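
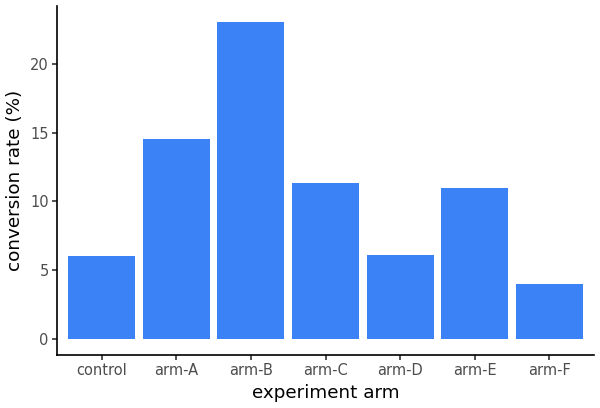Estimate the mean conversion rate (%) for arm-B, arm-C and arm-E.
(24 + 12 + 10) / 3 ≈ 15.

≈ 15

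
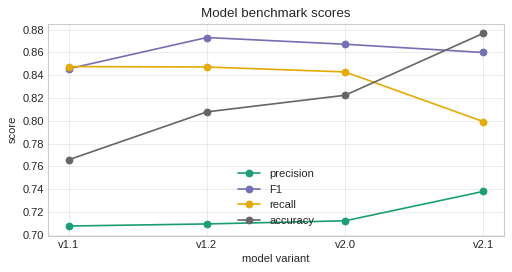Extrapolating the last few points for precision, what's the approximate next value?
Last three: 0.70, 0.72, 0.74 → slope ≈ 0.02/step → next ≈ 0.76.

≈ 0.76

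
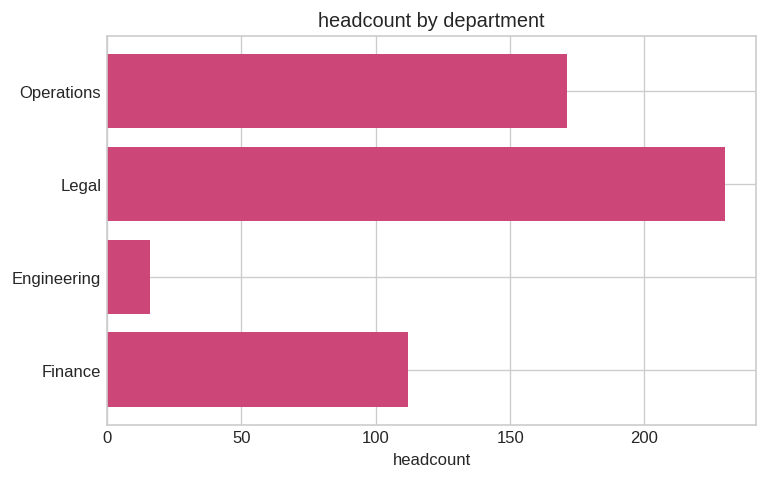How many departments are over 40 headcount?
3

Above 40: Operations, Legal, Finance.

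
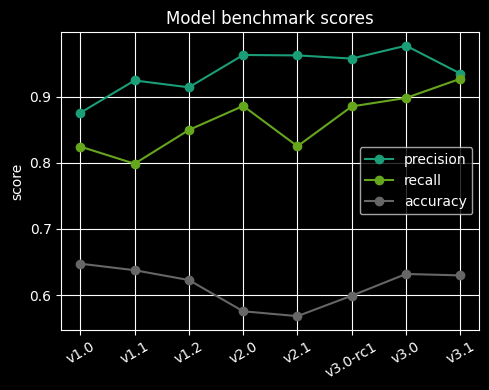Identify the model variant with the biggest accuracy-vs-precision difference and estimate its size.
v2.1, ≈ 0.40

v2.1: accuracy ≈ 0.55, precision ≈ 0.95 → gap ≈ 0.40. Next-largest (v2.0) is only ≈ 0.35.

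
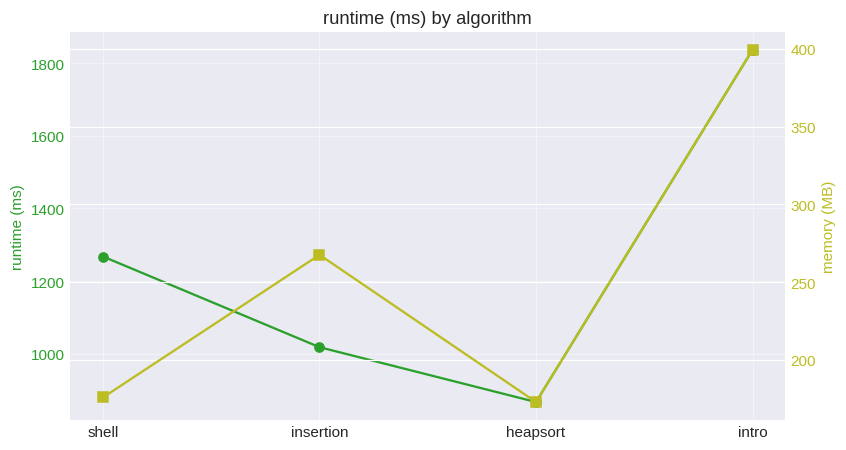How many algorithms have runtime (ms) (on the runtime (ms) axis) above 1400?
Above 1400: intro.

1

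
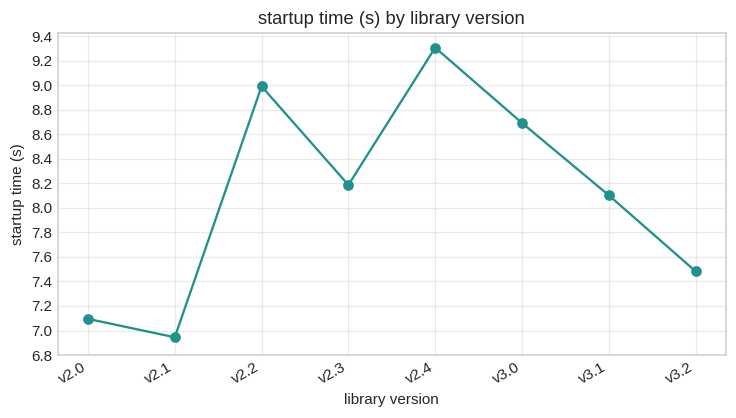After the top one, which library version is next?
Top 3: v2.4 ≈ 9.4, v2.2 ≈ 9.0, v3.0 ≈ 8.6.

v2.2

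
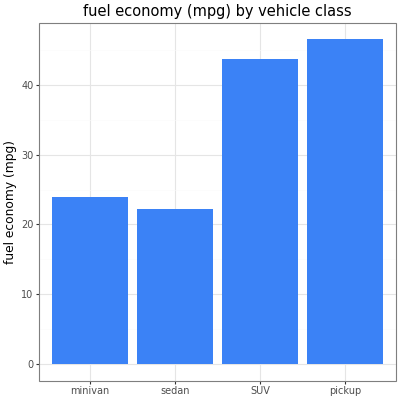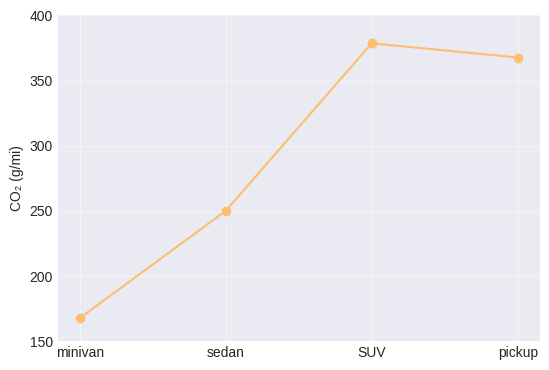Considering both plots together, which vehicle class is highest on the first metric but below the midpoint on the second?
minivan

Chart 2 median CO₂ (g/mi) ≈ 300; below-median vehicle classes: minivan, sedan. Among those, minivan has the highest fuel economy (mpg) (≈ 25).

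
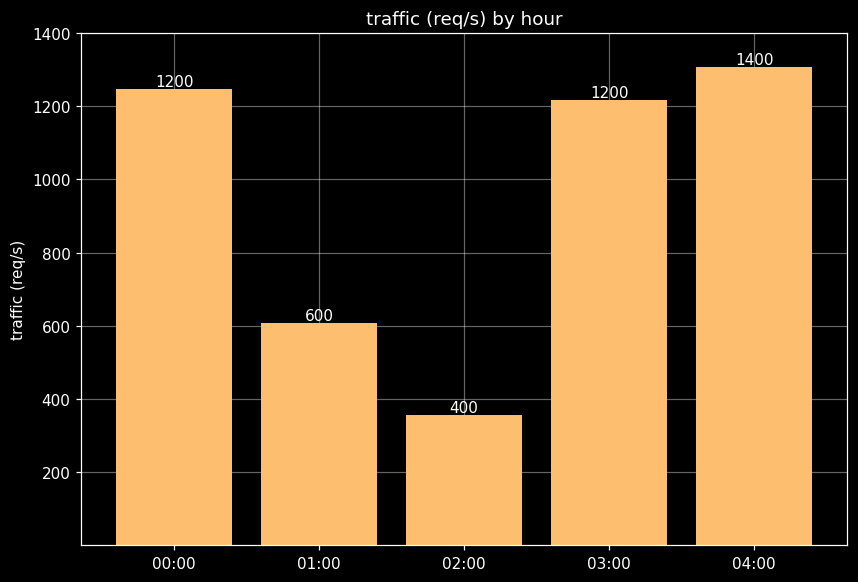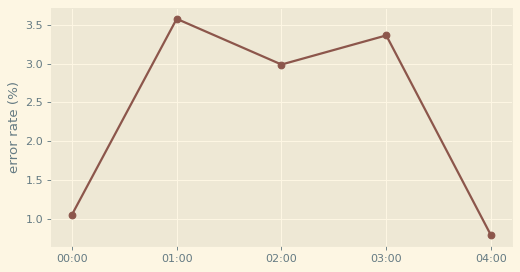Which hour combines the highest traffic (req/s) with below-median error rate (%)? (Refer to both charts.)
04:00

Chart 2 median error rate (%) ≈ 3; below-median hours: 00:00, 04:00. Among those, 04:00 has the highest traffic (req/s) (≈ 1400).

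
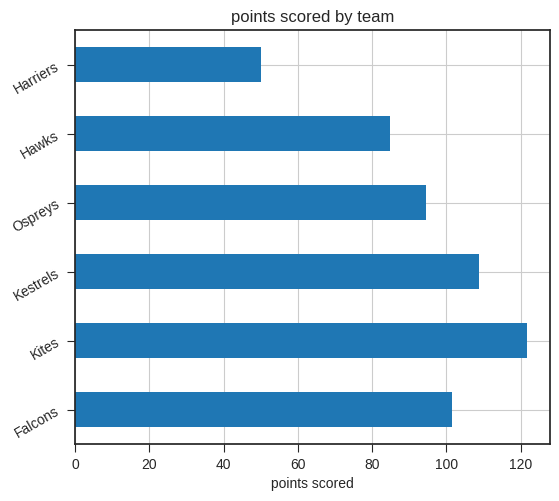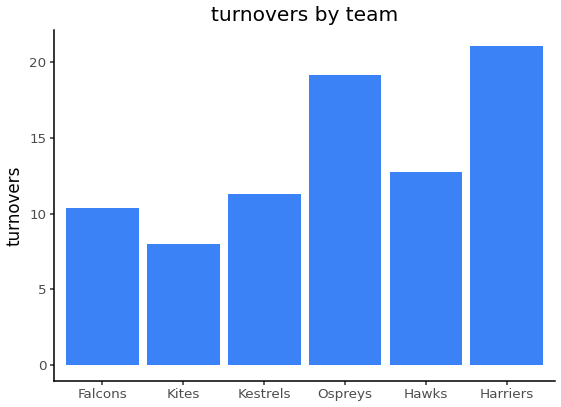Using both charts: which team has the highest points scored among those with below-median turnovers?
Kites

Chart 2 median turnovers ≈ 12; below-median teams: Falcons, Kites, Kestrels. Among those, Kites has the highest points scored (≈ 120).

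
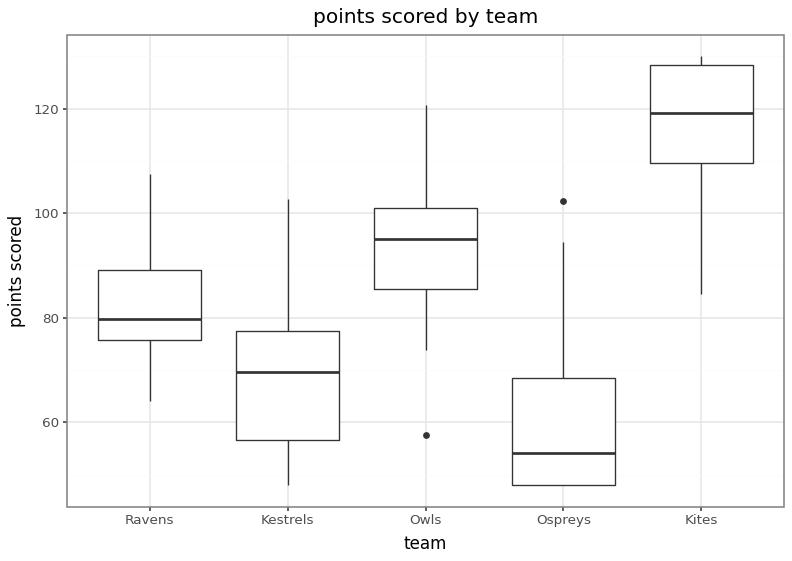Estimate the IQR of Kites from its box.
≈ 20

Q3 ≈ 130, Q1 ≈ 110; IQR ≈ 20.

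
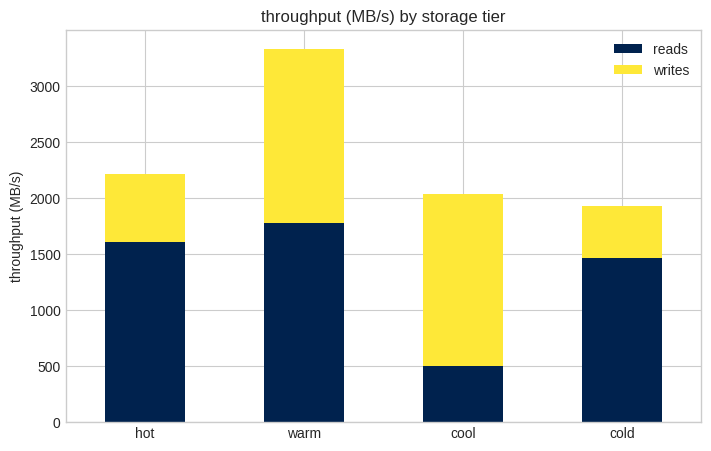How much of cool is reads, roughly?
reads top ≈ 500, bottom ≈ 0; segment ≈ 500.

≈ 500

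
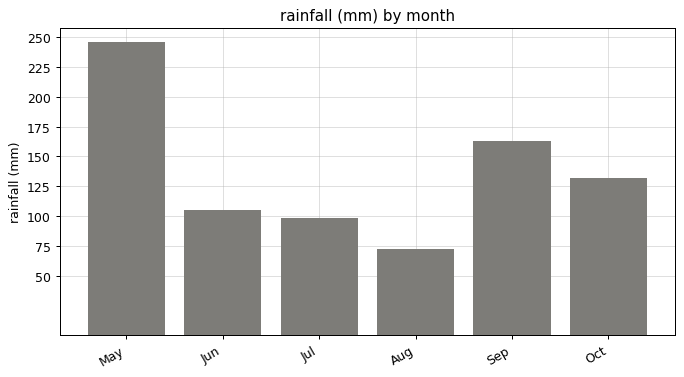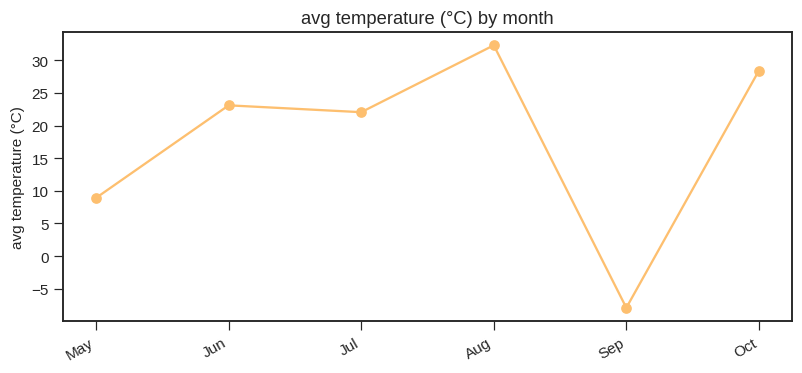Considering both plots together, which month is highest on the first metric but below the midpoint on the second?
May

Chart 2 median avg temperature (°C) ≈ 25; below-median months: May, Jul, Sep. Among those, May has the highest rainfall (mm) (≈ 250).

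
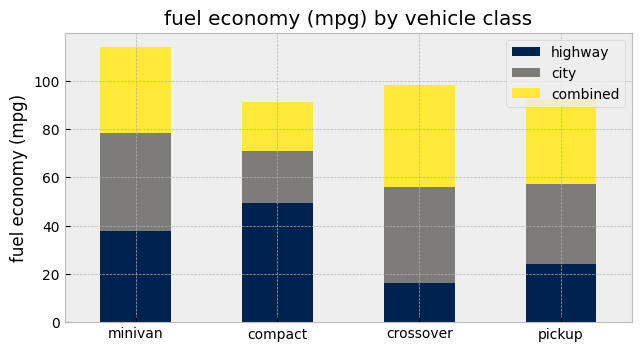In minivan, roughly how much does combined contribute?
≈ 30

combined top ≈ 110, bottom ≈ 80; segment ≈ 30.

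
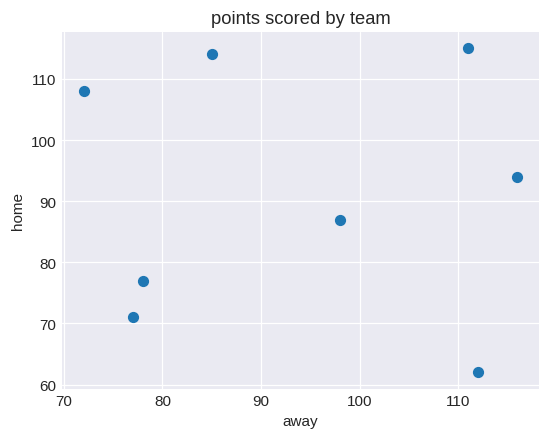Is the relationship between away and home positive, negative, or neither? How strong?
no clear correlation

Points are roughly uncorrelated; weak (|r| ≈ 0.0).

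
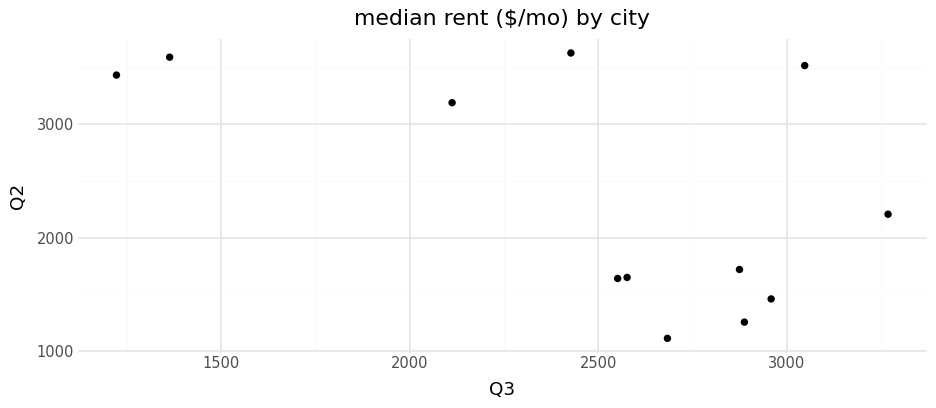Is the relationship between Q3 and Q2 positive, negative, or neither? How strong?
negative, moderate

Points are negatively correlated; moderate (|r| ≈ 0.6).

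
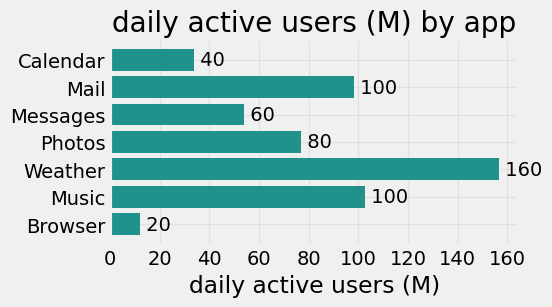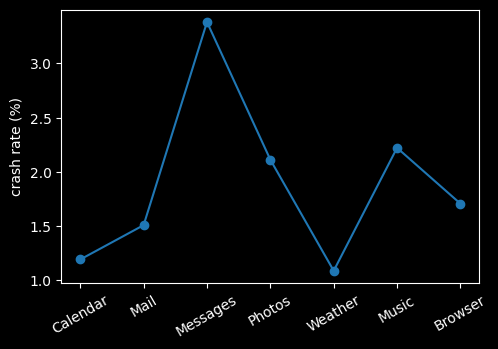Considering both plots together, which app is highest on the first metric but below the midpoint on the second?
Chart 2 median crash rate (%) ≈ 1.5; below-median apps: Calendar, Mail, Weather. Among those, Weather has the highest daily active users (M) (≈ 160).

Weather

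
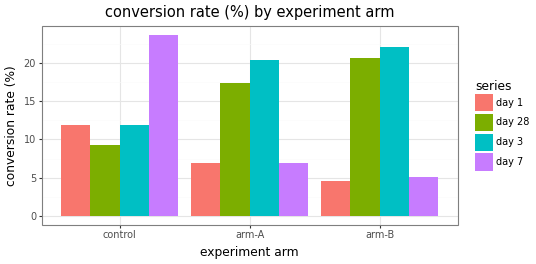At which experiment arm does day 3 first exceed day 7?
arm-A

control: day 3 ≈ 12 vs day 7 ≈ 24 (not yet); arm-A: day 3 ≈ 20 vs day 7 ≈ 6 (first crossover).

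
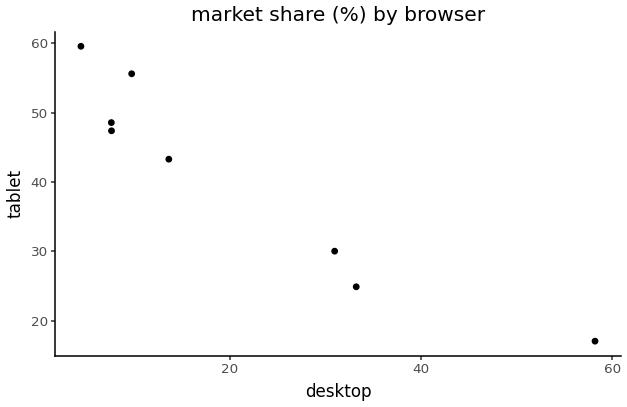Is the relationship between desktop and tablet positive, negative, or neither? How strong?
negative, strong

Points are negatively correlated; strong (|r| ≈ 0.9).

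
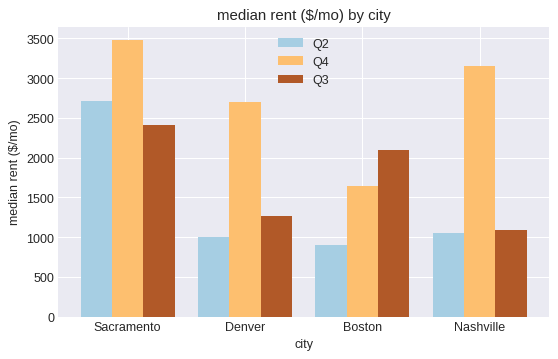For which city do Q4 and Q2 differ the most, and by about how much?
Nashville: Q4 ≈ 3000, Q2 ≈ 1000 → gap ≈ 2000. Next-largest (Denver) is only ≈ 1500.

Nashville, ≈ 2000 $/mo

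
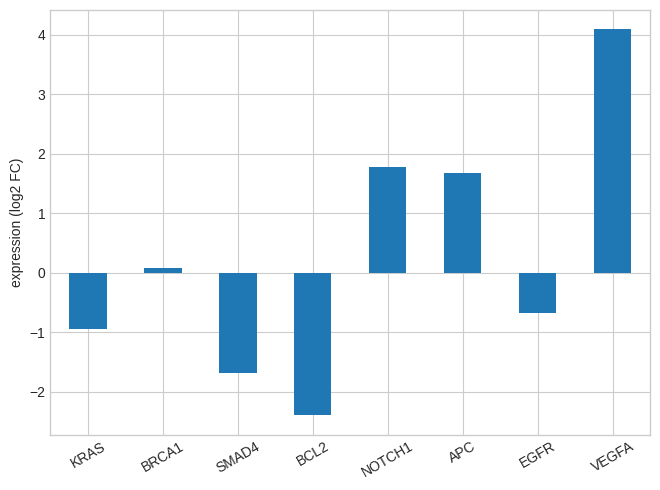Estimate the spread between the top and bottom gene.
Max VEGFA ≈ 4, min BCL2 ≈ -2; range ≈ 6.

≈ 6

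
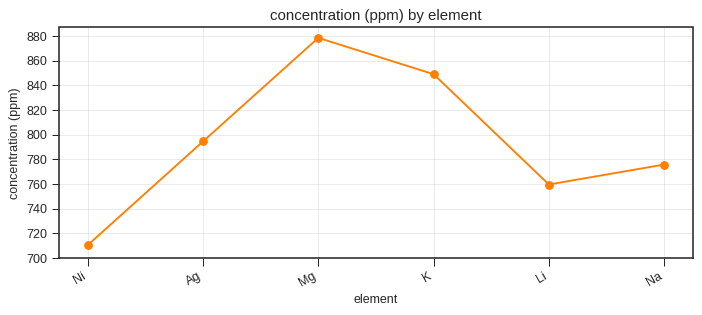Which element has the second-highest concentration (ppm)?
K

Top 3: Mg ≈ 880, K ≈ 840, Ag ≈ 800.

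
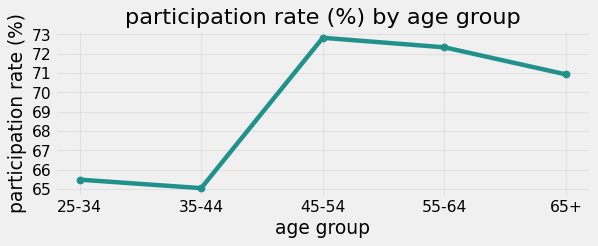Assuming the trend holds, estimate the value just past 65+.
Last three: 73, 72, 71 → slope ≈ -1/step → next ≈ 70.

≈ 70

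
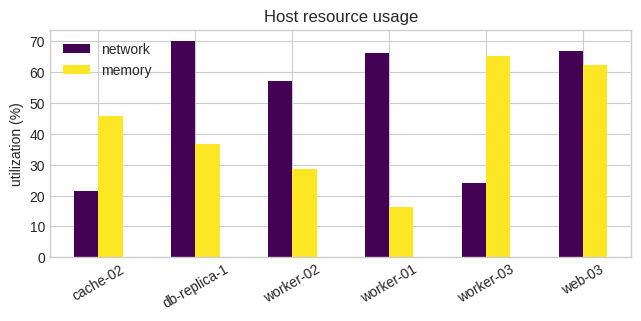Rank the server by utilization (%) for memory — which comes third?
cache-02

Top 4 for memory: worker-03 ≈ 70, web-03 ≈ 60, cache-02 ≈ 50, db-replica-1 ≈ 40.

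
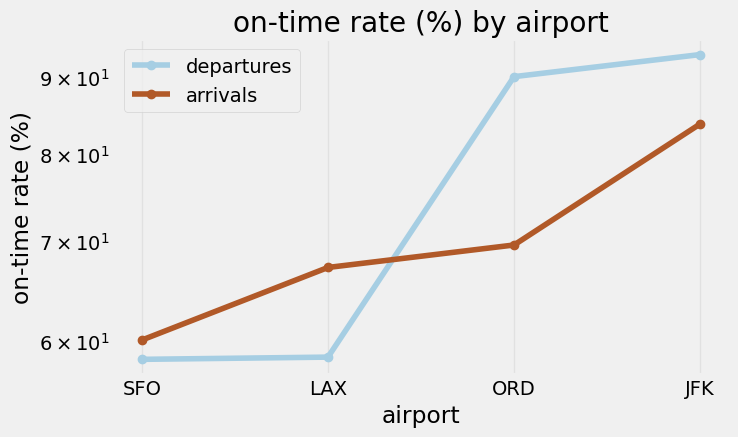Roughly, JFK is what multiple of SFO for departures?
≈ 1.58×

JFK ≈ 95, SFO ≈ 60; 95/60 ≈ 1.58.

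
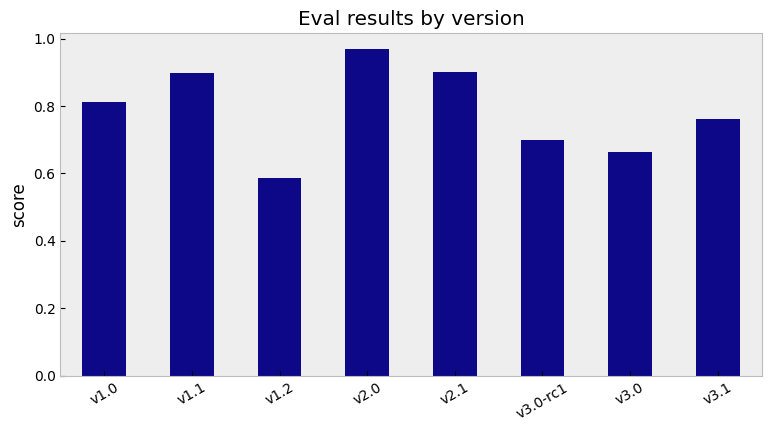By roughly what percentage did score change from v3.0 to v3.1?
≈ +14.3%

v3.0 ≈ 0.7, v3.1 ≈ 0.8; (0.8 − 0.7) / 0.7 ≈ +14.3%.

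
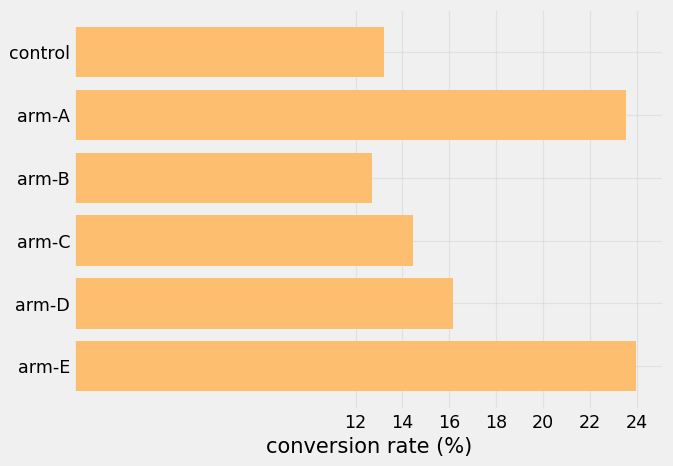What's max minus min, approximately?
≈ 12

Max arm-E ≈ 24, min arm-B ≈ 12; range ≈ 12.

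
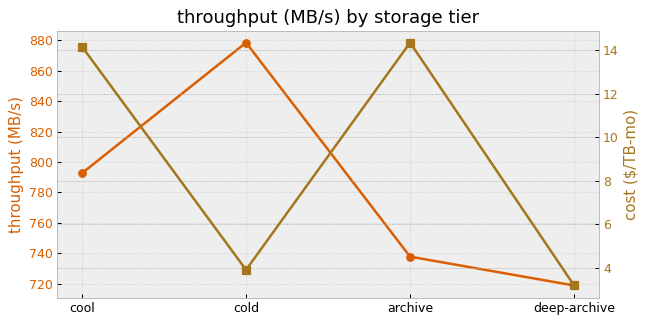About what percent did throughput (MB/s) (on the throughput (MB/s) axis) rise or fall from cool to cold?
cool ≈ 800, cold ≈ 880; (880 − 800) / 800 ≈ +10%.

≈ +10%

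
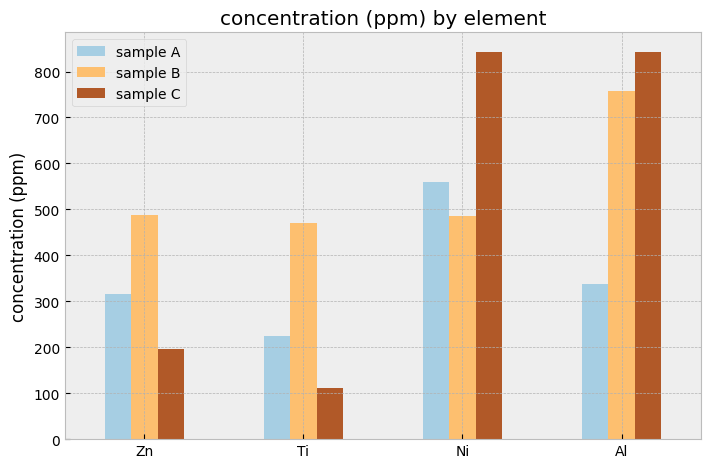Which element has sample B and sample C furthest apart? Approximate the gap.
Ti: sample B ≈ 500, sample C ≈ 100 → gap ≈ 400. Next-largest (Ni) is only ≈ 300.

Ti, ≈ 400 ppm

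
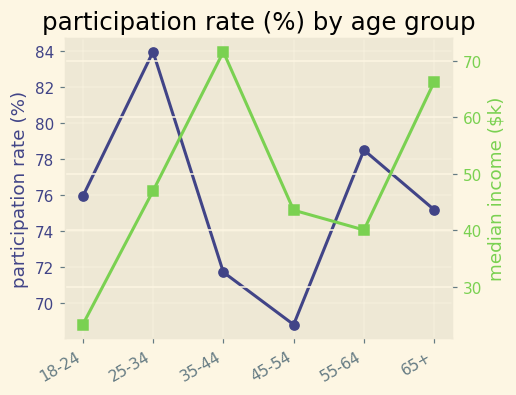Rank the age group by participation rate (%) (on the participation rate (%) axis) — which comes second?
Top 3 (on the participation rate (%) axis): 25-34 ≈ 84, 55-64 ≈ 78, 18-24 ≈ 76.

55-64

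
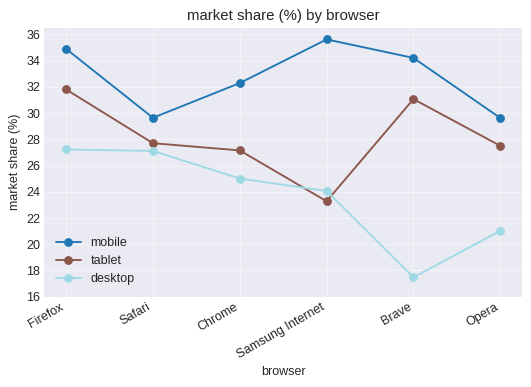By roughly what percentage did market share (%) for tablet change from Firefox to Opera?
≈ -12.5%

Firefox ≈ 32, Opera ≈ 28; (28 − 32) / 32 ≈ -12.5%.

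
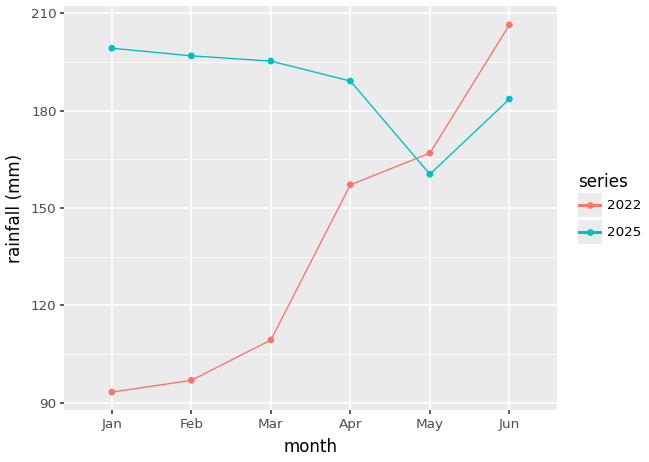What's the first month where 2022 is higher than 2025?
May

Apr: 2022 ≈ 160 vs 2025 ≈ 190 (not yet); May: 2022 ≈ 170 vs 2025 ≈ 160 (first crossover).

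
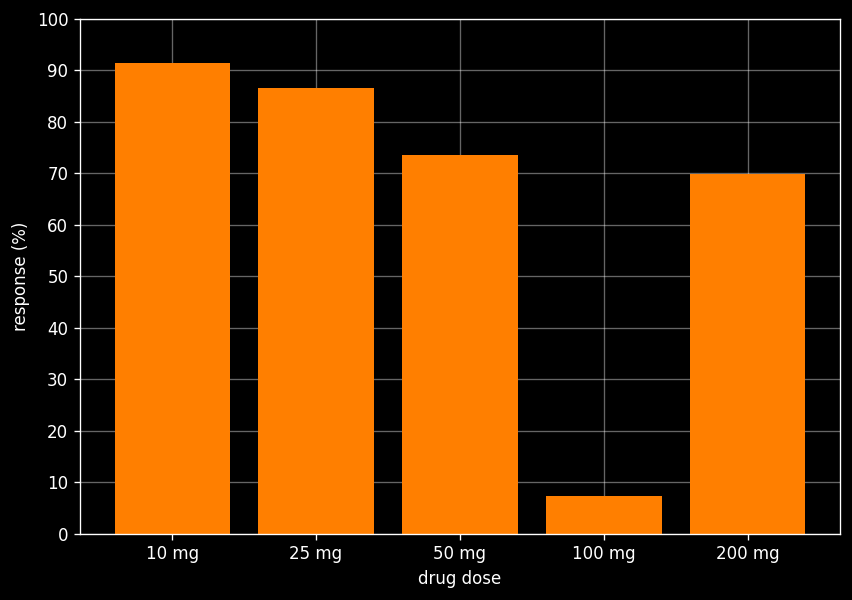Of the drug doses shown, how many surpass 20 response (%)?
Above 20: 10 mg, 25 mg, 50 mg, 200 mg.

4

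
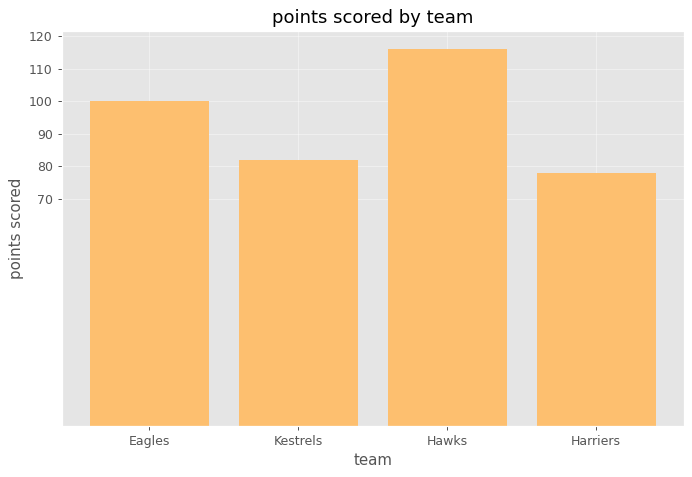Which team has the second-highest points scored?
Top 3: Hawks ≈ 120, Eagles ≈ 100, Kestrels ≈ 80.

Eagles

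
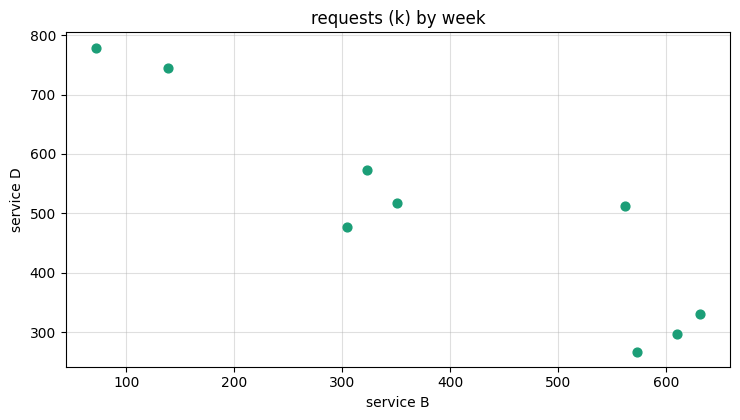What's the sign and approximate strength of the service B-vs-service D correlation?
negative, strong

Points are negatively correlated; strong (|r| ≈ 0.9).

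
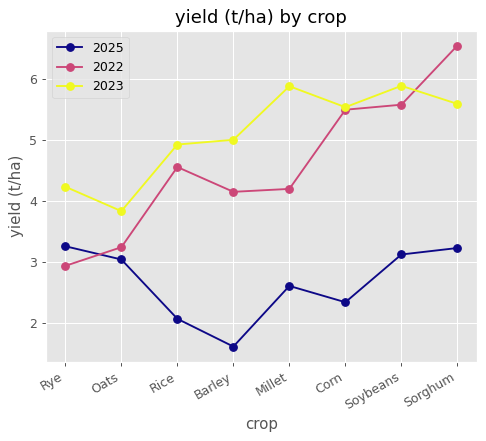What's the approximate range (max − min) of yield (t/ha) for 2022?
Max Sorghum ≈ 6.5, min Rye ≈ 3.0; range ≈ 3.5.

≈ 3.5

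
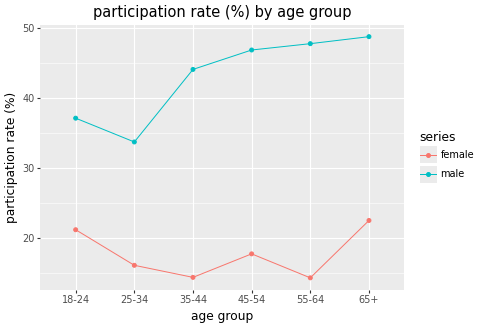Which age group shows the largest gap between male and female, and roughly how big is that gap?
55-64: male ≈ 50, female ≈ 15 → gap ≈ 35. Next-largest (35-44) is only ≈ 30.

55-64, ≈ 35 %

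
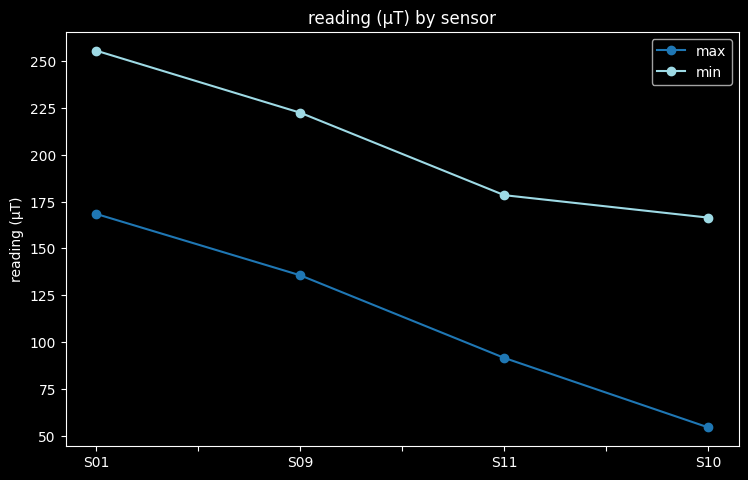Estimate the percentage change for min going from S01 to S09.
≈ -15.4%

S01 ≈ 260, S09 ≈ 220; (220 − 260) / 260 ≈ -15.4%.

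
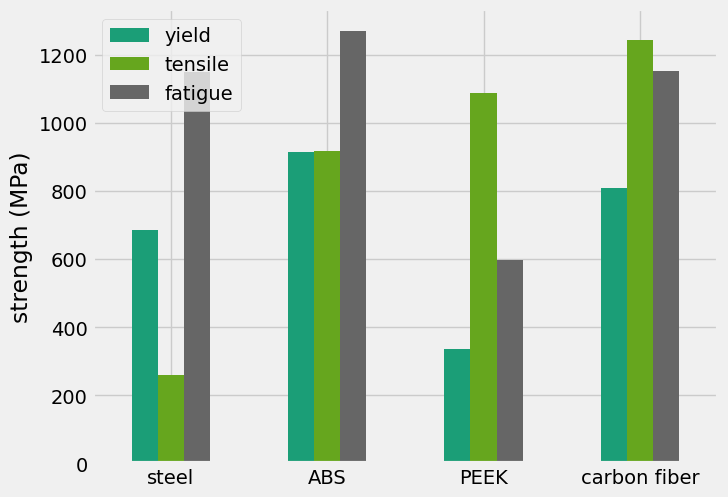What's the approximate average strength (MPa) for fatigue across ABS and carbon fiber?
≈ 1200

(1200 + 1200) / 2 ≈ 1200.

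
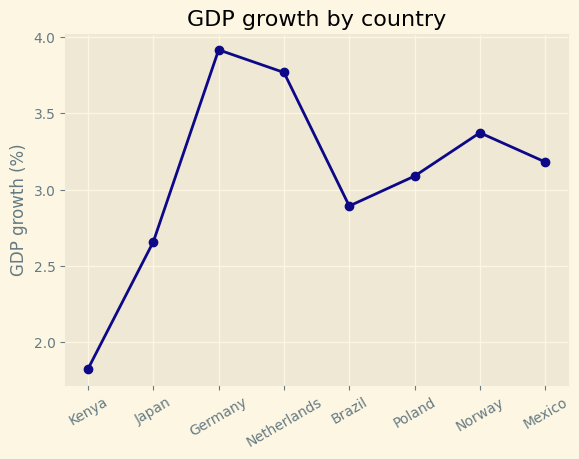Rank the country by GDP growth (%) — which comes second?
Netherlands

Top 3: Germany ≈ 4.0, Netherlands ≈ 3.8, Norway ≈ 3.4.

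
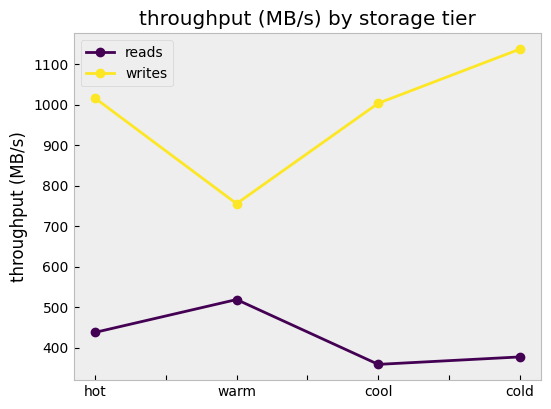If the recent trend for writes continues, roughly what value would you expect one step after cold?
Last three: 800, 1000, 1100 → slope ≈ 150/step → next ≈ 1250.

≈ 1250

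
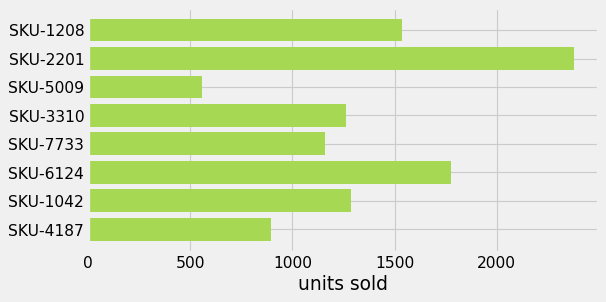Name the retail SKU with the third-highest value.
Top 4: SKU-2201 ≈ 2400, SKU-6124 ≈ 1800, SKU-1208 ≈ 1600, SKU-1042 ≈ 1200.

SKU-1208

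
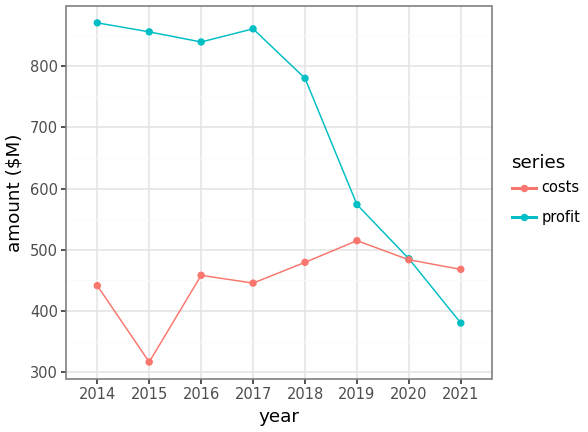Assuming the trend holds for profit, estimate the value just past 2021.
Last three: 550, 500, 400 → slope ≈ -75/step → next ≈ 325.

≈ 325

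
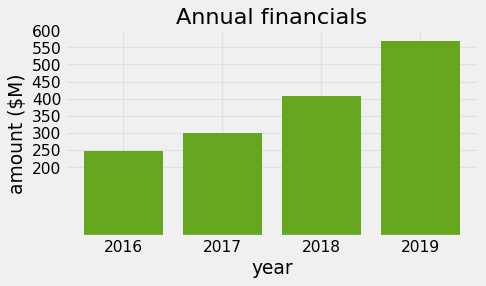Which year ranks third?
Top 4: 2019 ≈ 550, 2018 ≈ 400, 2017 ≈ 300, 2016 ≈ 250.

2017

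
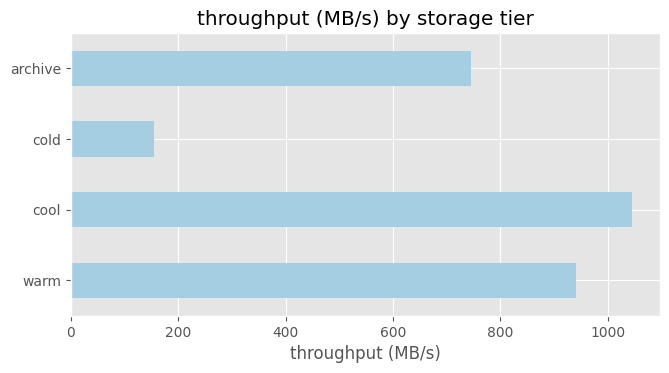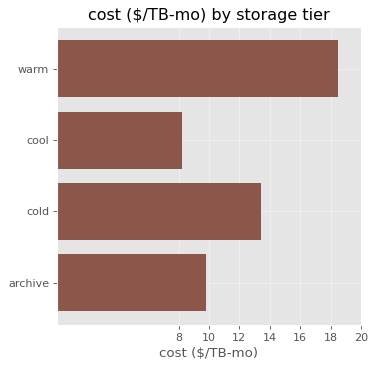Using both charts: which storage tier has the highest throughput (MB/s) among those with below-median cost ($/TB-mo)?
cool

Chart 2 median cost ($/TB-mo) ≈ 12; below-median storage tiers: cool, archive. Among those, cool has the highest throughput (MB/s) (≈ 1000).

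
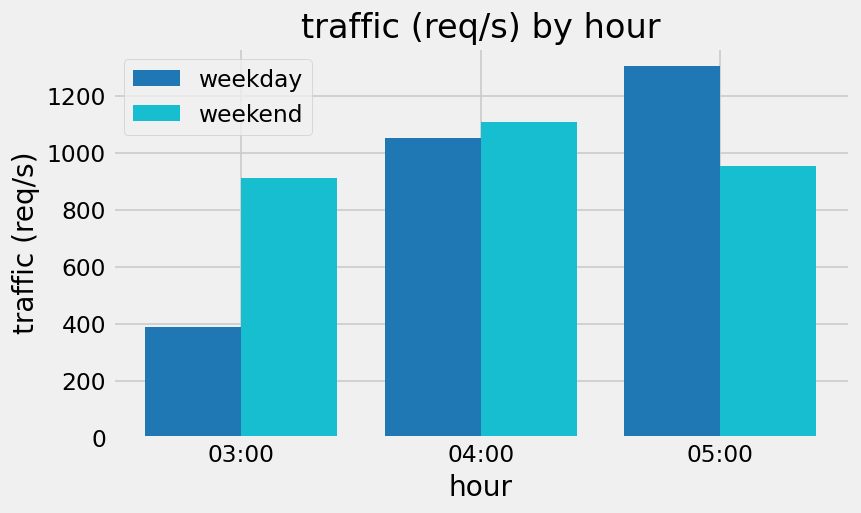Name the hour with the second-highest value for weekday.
04:00

Top 3 for weekday: 05:00 ≈ 1400, 04:00 ≈ 1000, 03:00 ≈ 400.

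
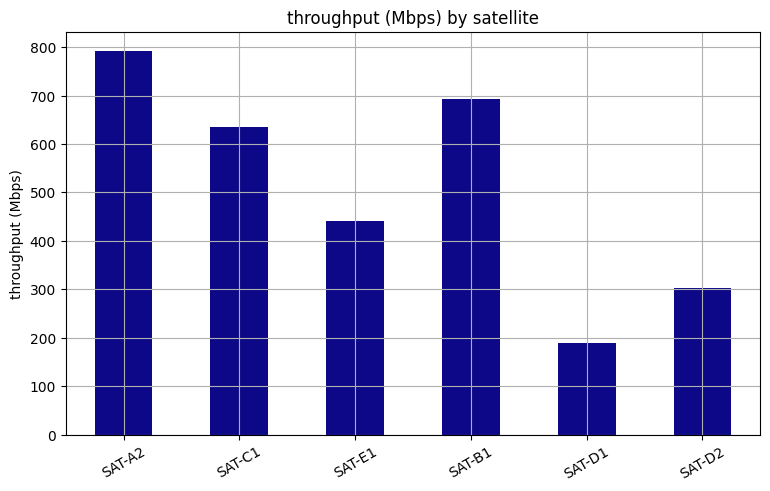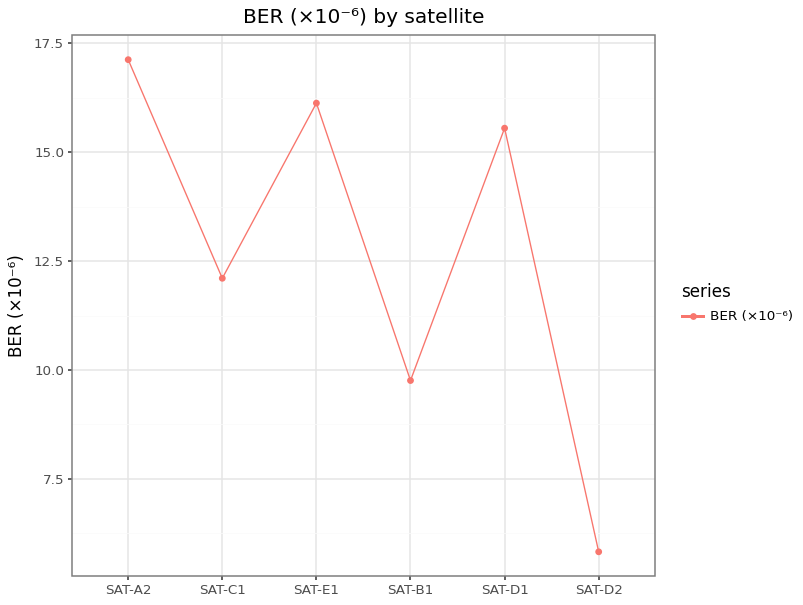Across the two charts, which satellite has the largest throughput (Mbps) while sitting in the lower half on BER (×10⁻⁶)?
SAT-B1

Chart 2 median BER (×10⁻⁶) ≈ 14; below-median satellites: SAT-C1, SAT-B1, SAT-D2. Among those, SAT-B1 has the highest throughput (Mbps) (≈ 700).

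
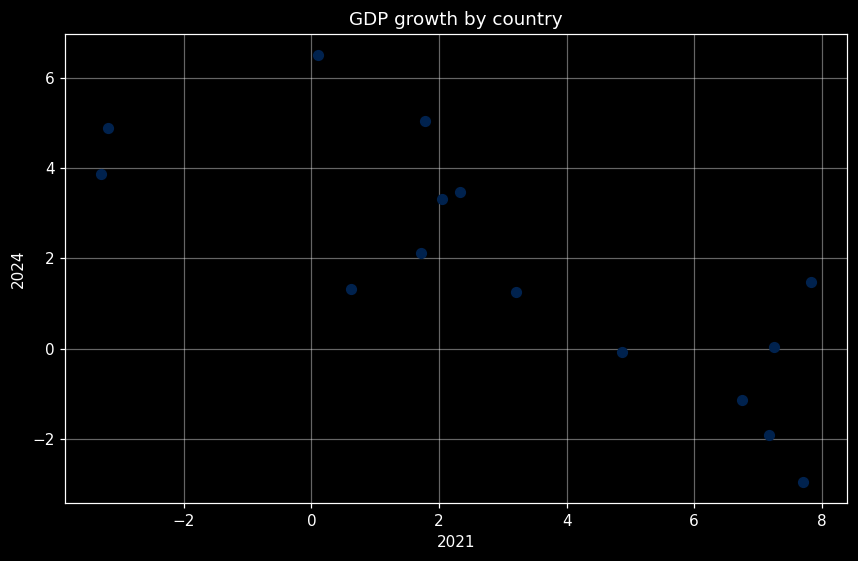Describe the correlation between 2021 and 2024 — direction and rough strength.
negative, strong

Points are negatively correlated; strong (|r| ≈ 0.8).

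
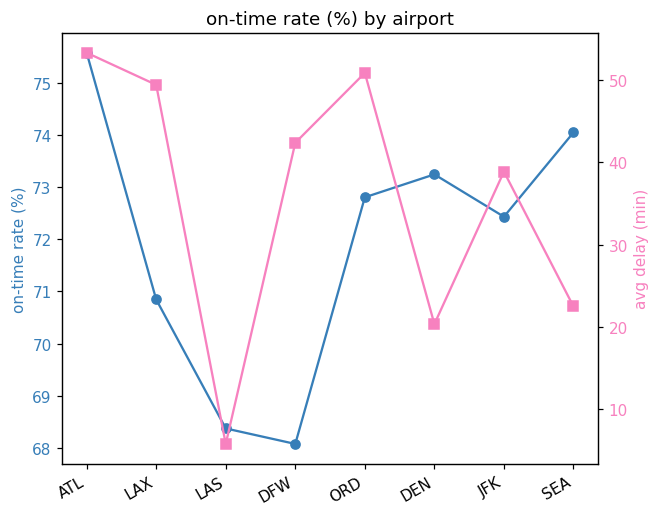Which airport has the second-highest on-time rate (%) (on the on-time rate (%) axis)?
Top 3 (on the on-time rate (%) axis): ATL ≈ 76, SEA ≈ 74, DEN ≈ 73.

SEA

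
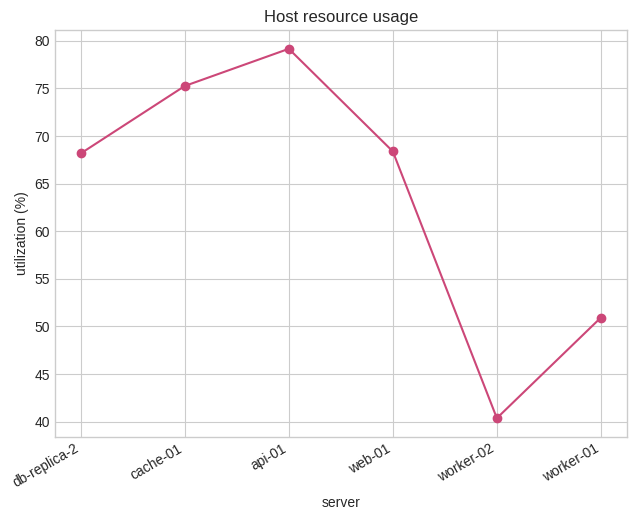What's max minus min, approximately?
≈ 40

Max api-01 ≈ 80, min worker-02 ≈ 40; range ≈ 40.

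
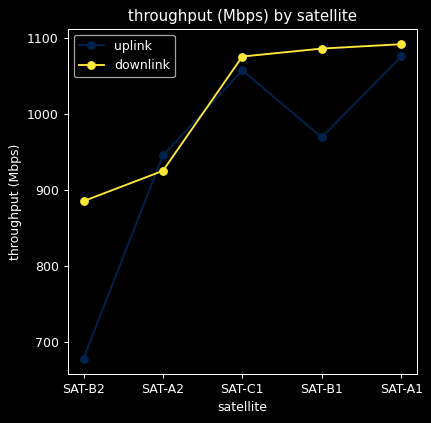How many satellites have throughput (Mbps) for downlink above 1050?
Above 1050: SAT-C1, SAT-B1, SAT-A1.

3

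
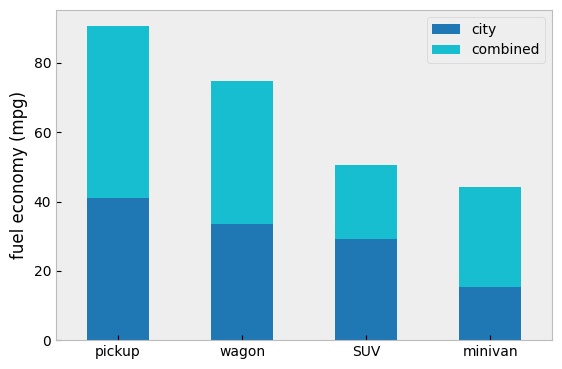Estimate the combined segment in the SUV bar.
combined top ≈ 50, bottom ≈ 30; segment ≈ 20.

≈ 20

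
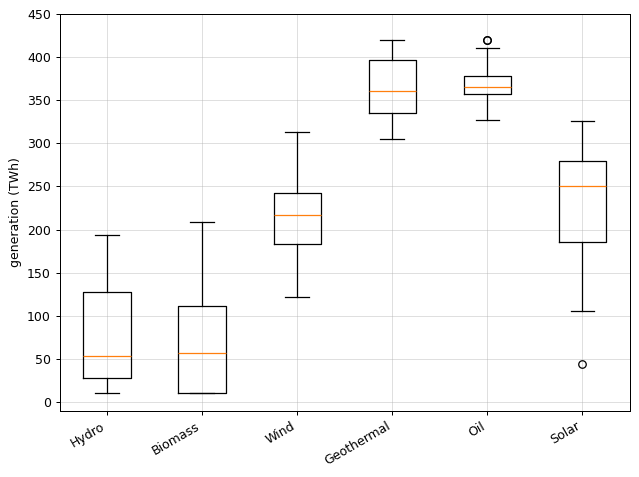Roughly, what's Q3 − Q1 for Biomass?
≈ 100

Q3 ≈ 100, Q1 ≈ 0; IQR ≈ 100.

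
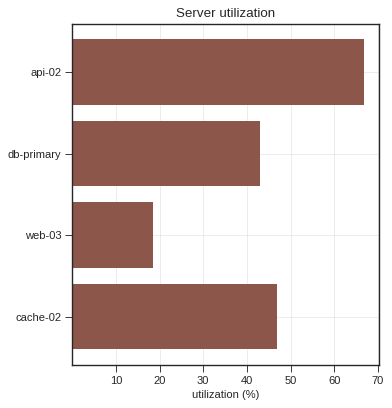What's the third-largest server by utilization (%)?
Top 4: api-02 ≈ 70, cache-02 ≈ 50, db-primary ≈ 40, web-03 ≈ 20.

db-primary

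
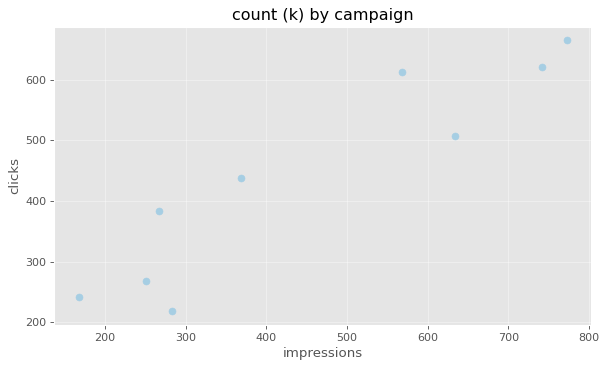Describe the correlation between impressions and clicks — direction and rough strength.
positive, strong

Points are positively correlated; strong (|r| ≈ 0.9).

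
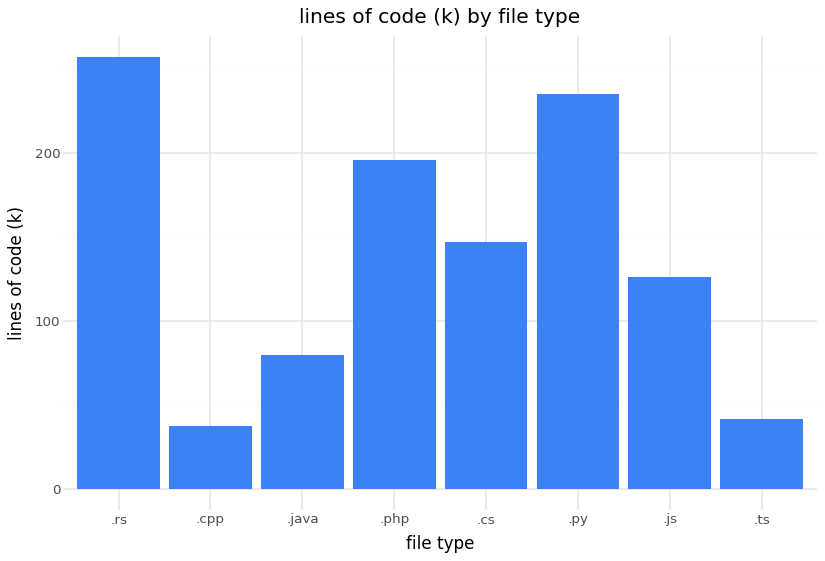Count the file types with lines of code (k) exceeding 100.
5

Above 100: .rs, .php, .cs, .py, .js.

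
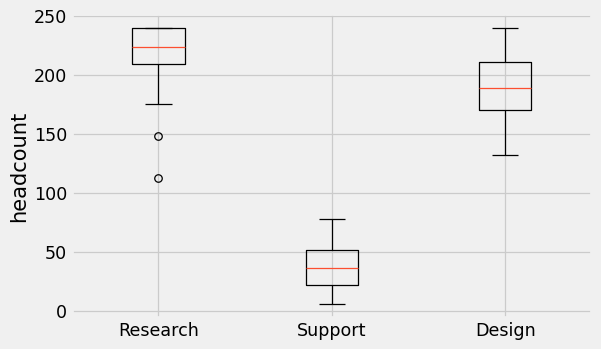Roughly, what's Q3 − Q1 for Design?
≈ 40

Q3 ≈ 220, Q1 ≈ 180; IQR ≈ 40.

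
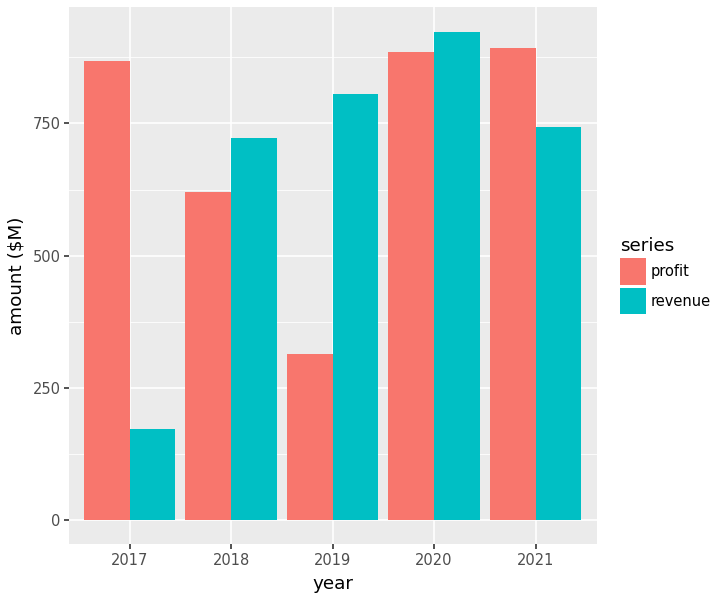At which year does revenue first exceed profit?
2017: revenue ≈ 200 vs profit ≈ 900 (not yet); 2018: revenue ≈ 700 vs profit ≈ 600 (first crossover).

2018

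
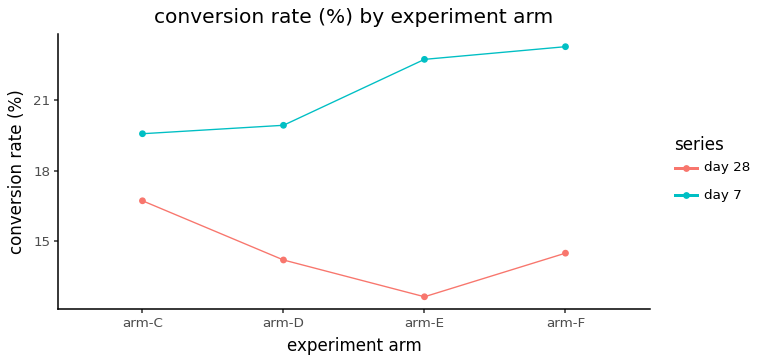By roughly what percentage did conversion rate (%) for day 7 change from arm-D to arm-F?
≈ +15%

arm-D ≈ 20, arm-F ≈ 23; (23 − 20) / 20 ≈ +15%.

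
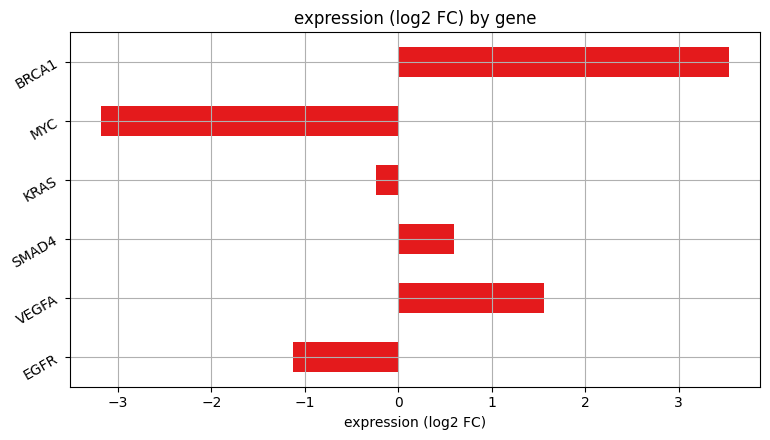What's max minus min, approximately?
Max BRCA1 ≈ 4, min MYC ≈ -3; range ≈ 7.

≈ 7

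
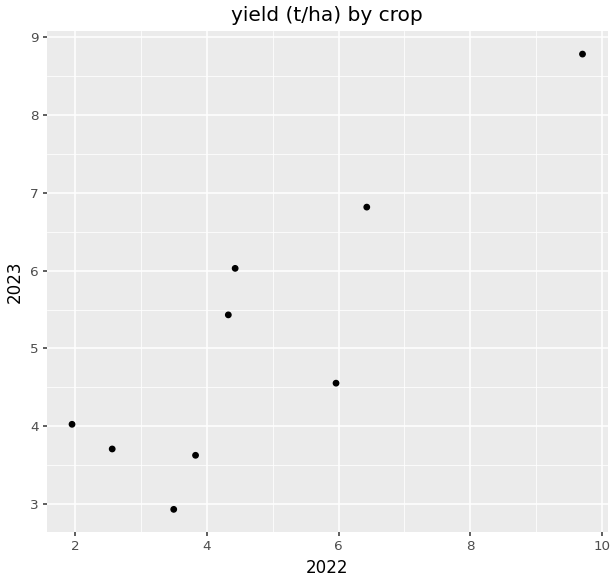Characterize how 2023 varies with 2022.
positive, strong

Points are positively correlated; strong (|r| ≈ 0.9).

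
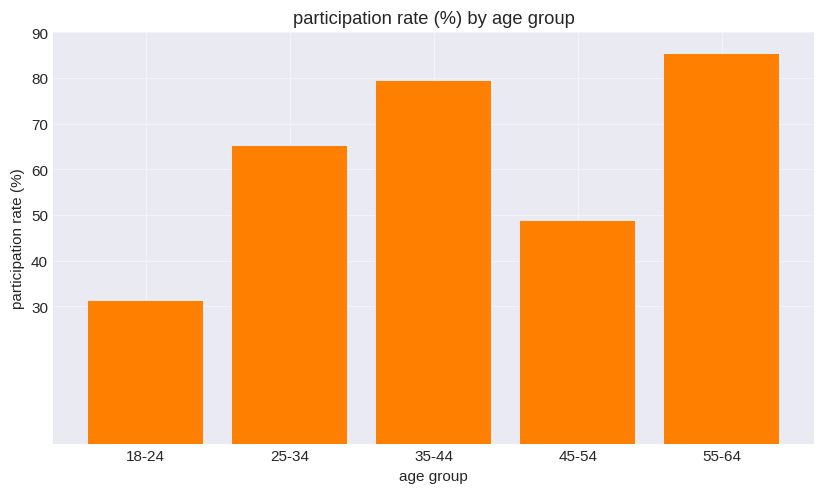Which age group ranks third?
Top 4: 55-64 ≈ 90, 35-44 ≈ 80, 25-34 ≈ 70, 45-54 ≈ 50.

25-34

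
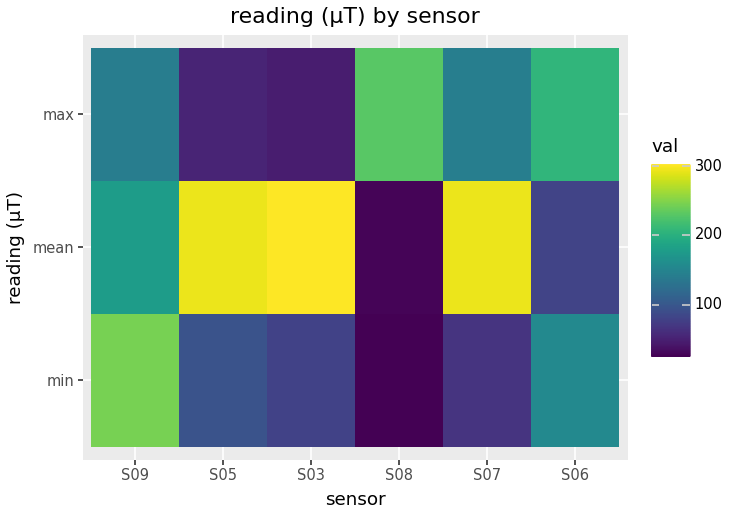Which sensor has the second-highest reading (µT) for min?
Top 3 for min: S09 ≈ 250, S06 ≈ 150, S05 ≈ 100.

S06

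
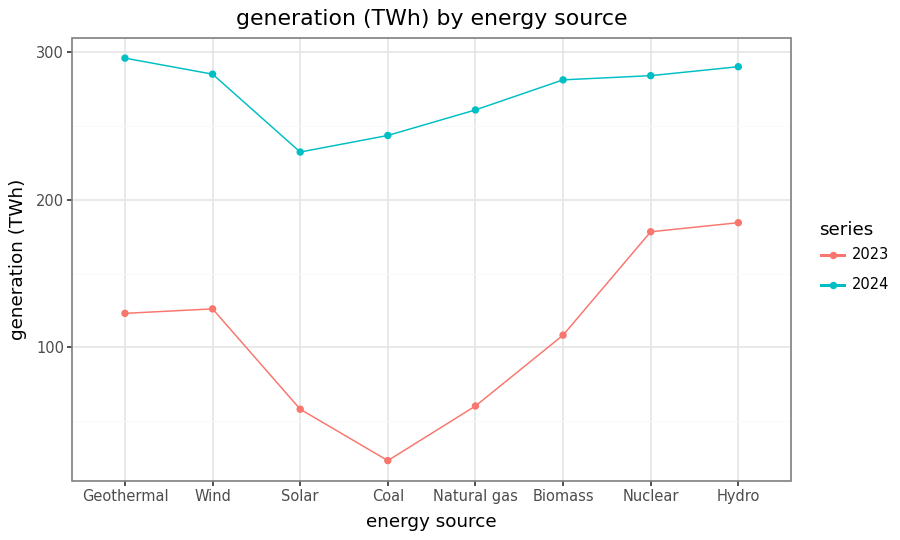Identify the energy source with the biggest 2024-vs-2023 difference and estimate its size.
Coal: 2024 ≈ 250, 2023 ≈ 25 → gap ≈ 225. Next-largest (Natural gas) is only ≈ 200.

Coal, ≈ 225 TWh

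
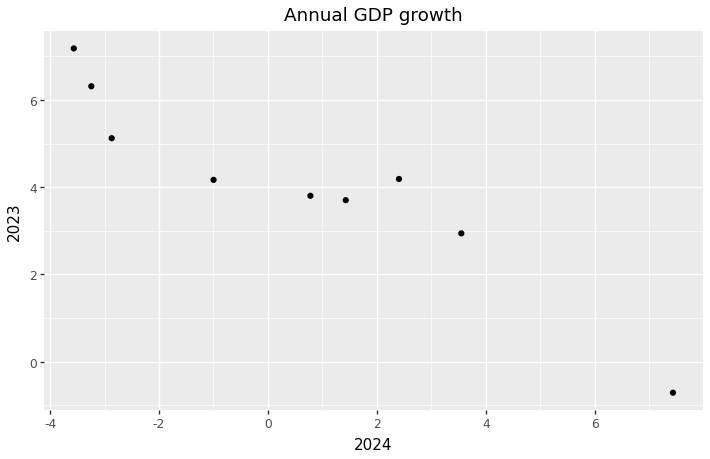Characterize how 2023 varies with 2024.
negative, strong

Points are negatively correlated; strong (|r| ≈ 0.9).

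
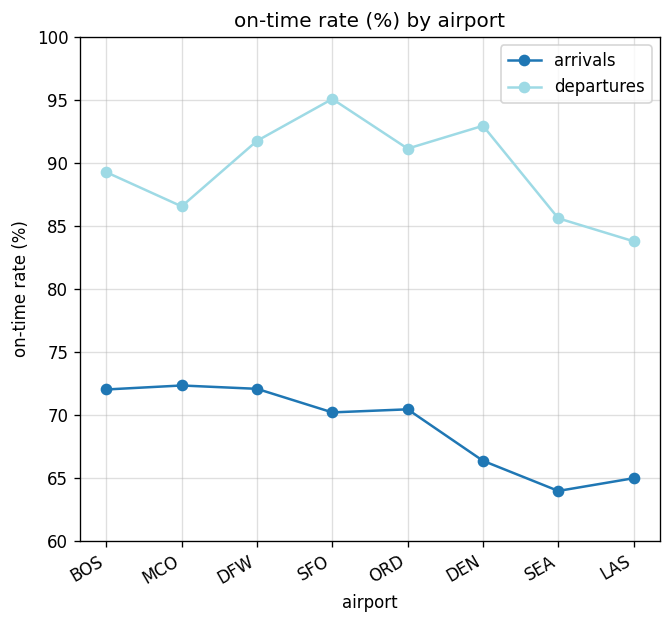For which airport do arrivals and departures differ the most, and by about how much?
DEN: arrivals ≈ 65, departures ≈ 95 → gap ≈ 30. Next-largest (SFO) is only ≈ 25.

DEN, ≈ 30 %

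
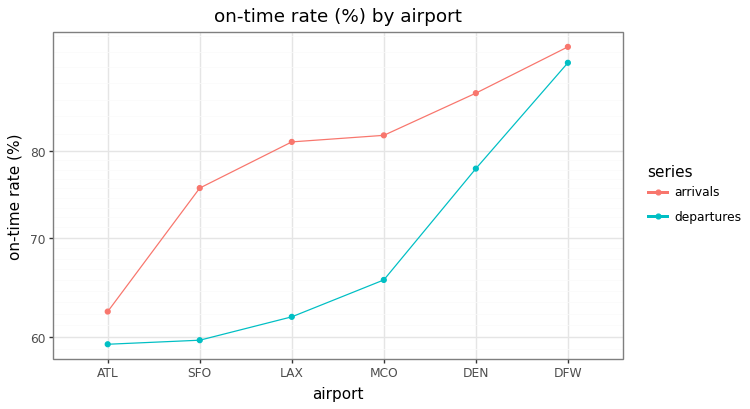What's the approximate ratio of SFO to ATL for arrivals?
≈ 1.25×

SFO ≈ 75, ATL ≈ 60; 75/60 ≈ 1.25.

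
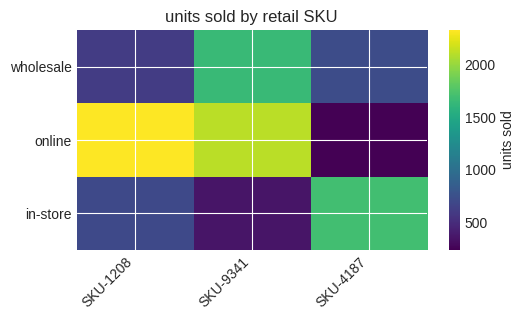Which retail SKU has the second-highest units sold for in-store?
Top 3 for in-store: SKU-4187 ≈ 1600, SKU-1208 ≈ 800, SKU-9341 ≈ 400.

SKU-1208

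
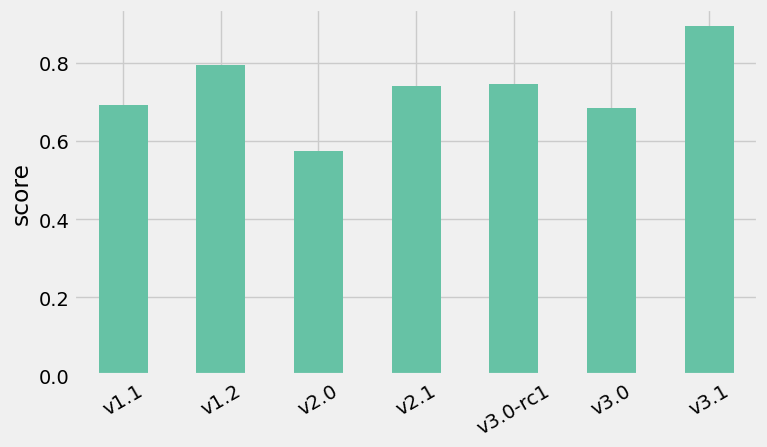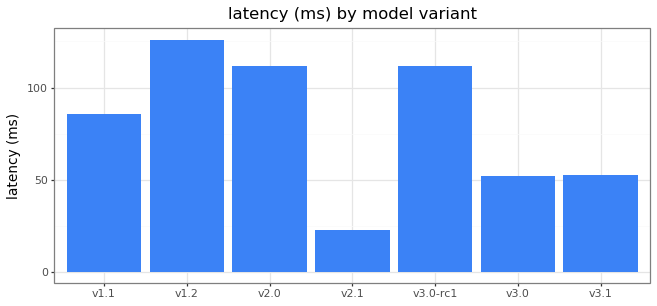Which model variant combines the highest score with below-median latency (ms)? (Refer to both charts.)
Chart 2 median latency (ms) ≈ 80; below-median model variants: v2.1, v3.0, v3.1. Among those, v3.1 has the highest score (≈ 0.9).

v3.1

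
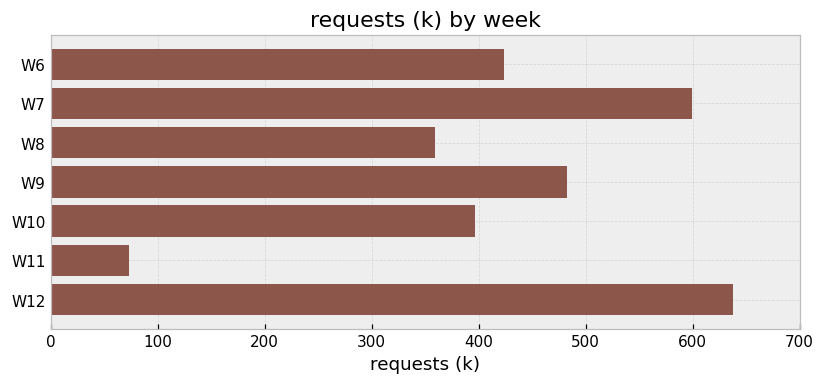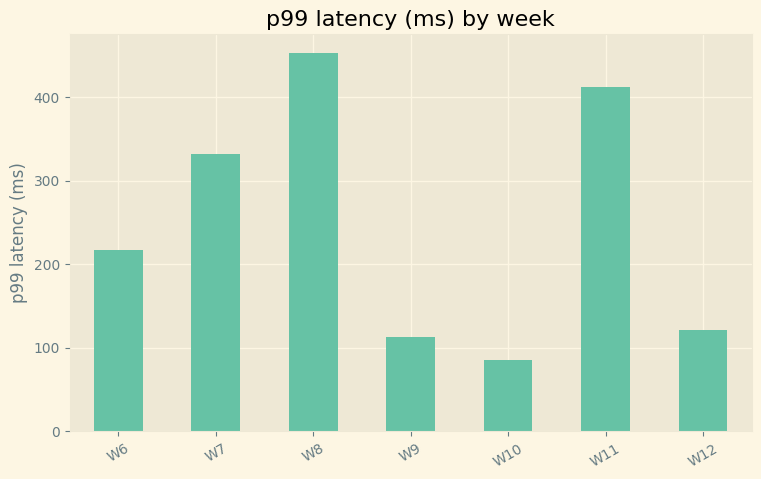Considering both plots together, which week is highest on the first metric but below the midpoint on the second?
Chart 2 median p99 latency (ms) ≈ 200; below-median weeks: W9, W10, W12. Among those, W12 has the highest requests (k) (≈ 600).

W12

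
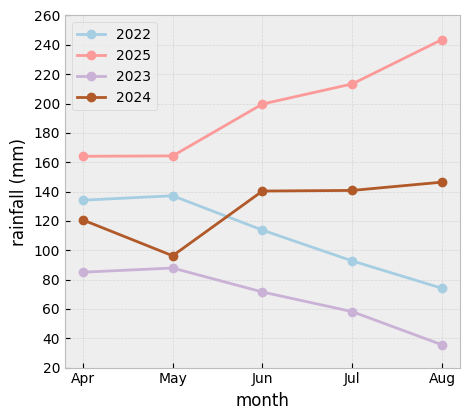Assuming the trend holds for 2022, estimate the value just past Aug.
Last three: 120, 100, 80 → slope ≈ -20/step → next ≈ 60.

≈ 60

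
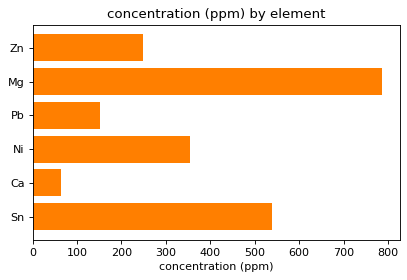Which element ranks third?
Ni

Top 4: Mg ≈ 800, Sn ≈ 500, Ni ≈ 400, Zn ≈ 200.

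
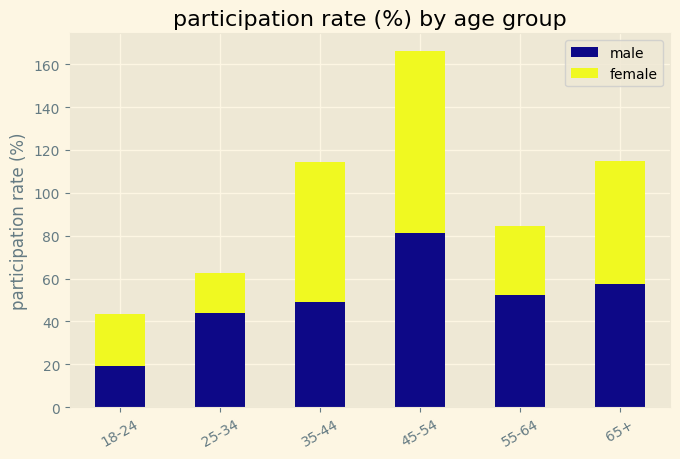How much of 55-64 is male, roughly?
male top ≈ 60, bottom ≈ 0; segment ≈ 60.

≈ 60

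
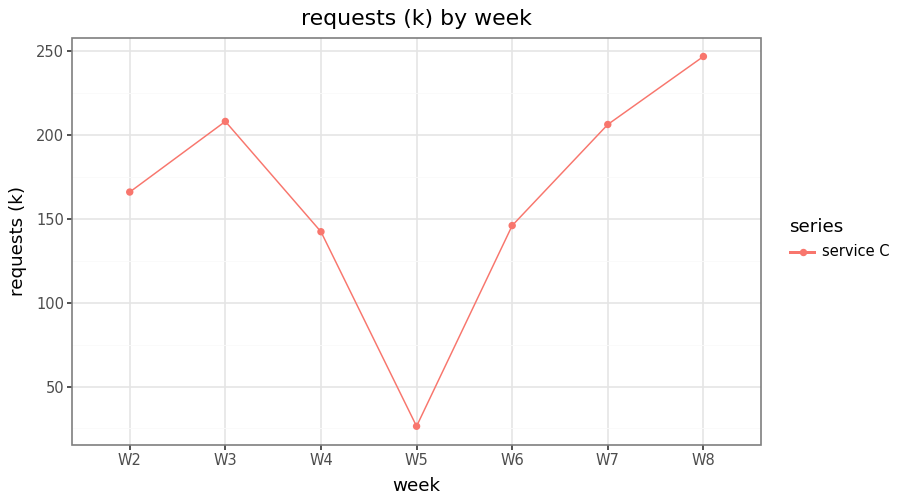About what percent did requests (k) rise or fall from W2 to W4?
W2 ≈ 160, W4 ≈ 140; (140 − 160) / 160 ≈ -12.5%.

≈ -12.5%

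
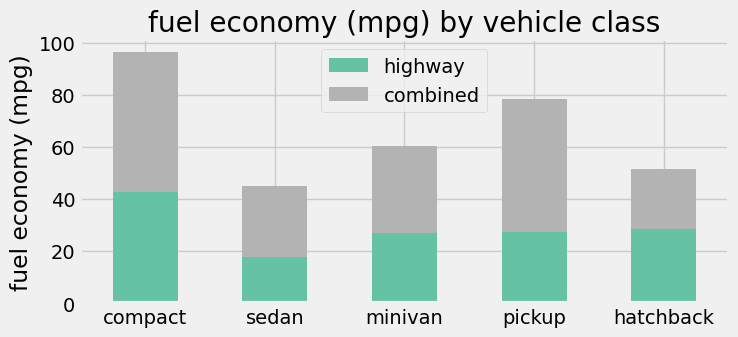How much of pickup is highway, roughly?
≈ 30

highway top ≈ 30, bottom ≈ 0; segment ≈ 30.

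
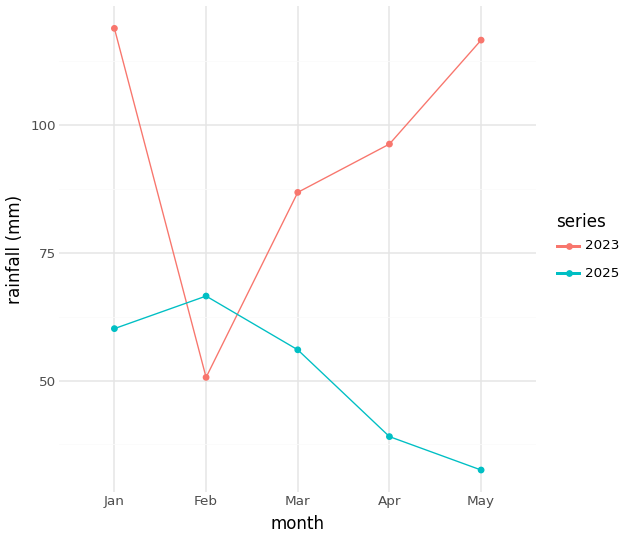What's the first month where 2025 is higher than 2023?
Feb

Jan: 2025 ≈ 60 vs 2023 ≈ 120 (not yet); Feb: 2025 ≈ 70 vs 2023 ≈ 50 (first crossover).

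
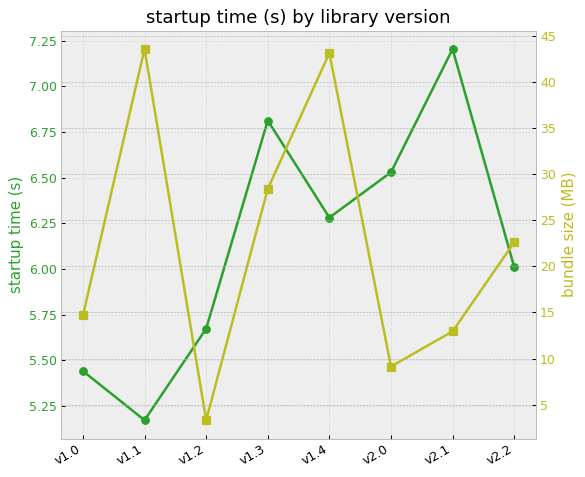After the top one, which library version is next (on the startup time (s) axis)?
v1.3

Top 3 (on the startup time (s) axis): v2.1 ≈ 7.2, v1.3 ≈ 6.8, v2.0 ≈ 6.6.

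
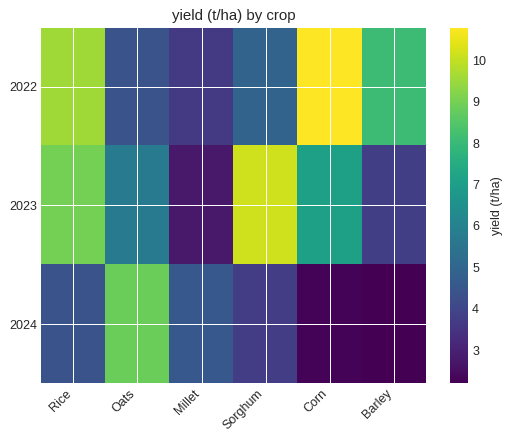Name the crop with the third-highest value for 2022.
Barley

Top 4 for 2022: Corn ≈ 11, Rice ≈ 10, Barley ≈ 8, Sorghum ≈ 5.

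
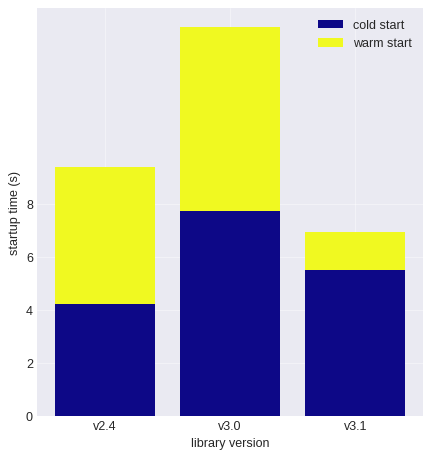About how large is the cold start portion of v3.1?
cold start top ≈ 6, bottom ≈ 0; segment ≈ 6.

≈ 6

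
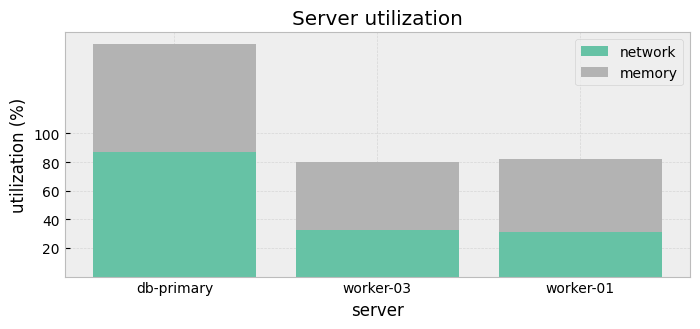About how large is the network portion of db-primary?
network top ≈ 80, bottom ≈ 0; segment ≈ 80.

≈ 80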